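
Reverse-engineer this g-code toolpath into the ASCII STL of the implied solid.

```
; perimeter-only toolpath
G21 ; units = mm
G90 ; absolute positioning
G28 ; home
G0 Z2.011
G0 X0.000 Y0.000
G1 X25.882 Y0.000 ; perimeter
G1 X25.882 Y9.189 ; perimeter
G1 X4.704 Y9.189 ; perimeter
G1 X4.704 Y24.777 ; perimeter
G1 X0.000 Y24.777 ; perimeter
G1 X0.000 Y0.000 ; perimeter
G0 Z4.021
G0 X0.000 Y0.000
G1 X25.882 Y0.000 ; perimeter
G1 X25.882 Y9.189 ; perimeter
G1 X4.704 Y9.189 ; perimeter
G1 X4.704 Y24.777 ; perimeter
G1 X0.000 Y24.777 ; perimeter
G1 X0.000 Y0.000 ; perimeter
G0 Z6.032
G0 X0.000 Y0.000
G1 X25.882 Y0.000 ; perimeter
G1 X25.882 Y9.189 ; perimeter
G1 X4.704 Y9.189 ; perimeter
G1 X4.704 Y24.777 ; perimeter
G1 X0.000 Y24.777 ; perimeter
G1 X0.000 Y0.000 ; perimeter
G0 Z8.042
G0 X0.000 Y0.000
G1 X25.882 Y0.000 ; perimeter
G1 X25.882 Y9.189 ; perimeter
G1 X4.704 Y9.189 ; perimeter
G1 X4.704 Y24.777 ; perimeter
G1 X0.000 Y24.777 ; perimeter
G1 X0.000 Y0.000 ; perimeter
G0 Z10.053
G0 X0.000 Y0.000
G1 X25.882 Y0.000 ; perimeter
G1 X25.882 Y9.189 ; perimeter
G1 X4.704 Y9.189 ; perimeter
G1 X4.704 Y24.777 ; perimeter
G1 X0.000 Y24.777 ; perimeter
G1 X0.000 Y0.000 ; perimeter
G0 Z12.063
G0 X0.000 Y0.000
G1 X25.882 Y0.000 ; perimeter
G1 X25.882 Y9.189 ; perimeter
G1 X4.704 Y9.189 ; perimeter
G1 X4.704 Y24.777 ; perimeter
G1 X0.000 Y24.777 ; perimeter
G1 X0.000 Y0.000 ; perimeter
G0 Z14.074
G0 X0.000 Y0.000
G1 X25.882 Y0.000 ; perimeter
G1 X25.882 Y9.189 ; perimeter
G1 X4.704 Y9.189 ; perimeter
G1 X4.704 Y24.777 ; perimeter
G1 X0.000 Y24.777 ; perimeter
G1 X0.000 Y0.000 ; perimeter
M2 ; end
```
solid part
  facet normal 0.0000 0.0000 -1.0000
    outer loop
      vertex 25.882 9.189 0.000
      vertex 25.882 0.000 0.000
      vertex 0.000 0.000 0.000
    endloop
  endfacet
  facet normal 0.0000 0.0000 -1.0000
    outer loop
      vertex 4.704 9.189 0.000
      vertex 25.882 9.189 0.000
      vertex 0.000 0.000 0.000
    endloop
  endfacet
  facet normal 0.0000 0.0000 -1.0000
    outer loop
      vertex 4.704 24.777 0.000
      vertex 4.704 9.189 0.000
      vertex 0.000 0.000 0.000
    endloop
  endfacet
  facet normal 0.0000 0.0000 -1.0000
    outer loop
      vertex 0.000 24.777 0.000
      vertex 4.704 24.777 0.000
      vertex 0.000 0.000 0.000
    endloop
  endfacet
  facet normal 0.0000 0.0000 1.0000
    outer loop
      vertex 0.000 0.000 14.074
      vertex 25.882 0.000 14.074
      vertex 25.882 9.189 14.074
    endloop
  endfacet
  facet normal 0.0000 0.0000 1.0000
    outer loop
      vertex 0.000 0.000 14.074
      vertex 25.882 9.189 14.074
      vertex 4.704 9.189 14.074
    endloop
  endfacet
  facet normal 0.0000 0.0000 1.0000
    outer loop
      vertex 0.000 0.000 14.074
      vertex 4.704 9.189 14.074
      vertex 4.704 24.777 14.074
    endloop
  endfacet
  facet normal 0.0000 0.0000 1.0000
    outer loop
      vertex 0.000 0.000 14.074
      vertex 4.704 24.777 14.074
      vertex 0.000 24.777 14.074
    endloop
  endfacet
  facet normal 0.0000 -1.0000 0.0000
    outer loop
      vertex 0.000 0.000 0.000
      vertex 25.882 0.000 0.000
      vertex 25.882 0.000 14.074
    endloop
  endfacet
  facet normal 0.0000 -1.0000 0.0000
    outer loop
      vertex 0.000 0.000 0.000
      vertex 25.882 0.000 14.074
      vertex 0.000 0.000 14.074
    endloop
  endfacet
  facet normal 1.0000 0.0000 0.0000
    outer loop
      vertex 25.882 0.000 0.000
      vertex 25.882 9.189 0.000
      vertex 25.882 9.189 14.074
    endloop
  endfacet
  facet normal 1.0000 0.0000 0.0000
    outer loop
      vertex 25.882 0.000 0.000
      vertex 25.882 9.189 14.074
      vertex 25.882 0.000 14.074
    endloop
  endfacet
  facet normal 0.0000 1.0000 0.0000
    outer loop
      vertex 25.882 9.189 0.000
      vertex 4.704 9.189 0.000
      vertex 4.704 9.189 14.074
    endloop
  endfacet
  facet normal 0.0000 1.0000 0.0000
    outer loop
      vertex 25.882 9.189 0.000
      vertex 4.704 9.189 14.074
      vertex 25.882 9.189 14.074
    endloop
  endfacet
  facet normal 1.0000 0.0000 0.0000
    outer loop
      vertex 4.704 9.189 0.000
      vertex 4.704 24.777 0.000
      vertex 4.704 24.777 14.074
    endloop
  endfacet
  facet normal 1.0000 0.0000 0.0000
    outer loop
      vertex 4.704 9.189 0.000
      vertex 4.704 24.777 14.074
      vertex 4.704 9.189 14.074
    endloop
  endfacet
  facet normal 0.0000 1.0000 0.0000
    outer loop
      vertex 4.704 24.777 0.000
      vertex 0.000 24.777 0.000
      vertex 0.000 24.777 14.074
    endloop
  endfacet
  facet normal 0.0000 1.0000 0.0000
    outer loop
      vertex 4.704 24.777 0.000
      vertex 0.000 24.777 14.074
      vertex 4.704 24.777 14.074
    endloop
  endfacet
  facet normal -1.0000 0.0000 0.0000
    outer loop
      vertex 0.000 24.777 0.000
      vertex 0.000 0.000 0.000
      vertex 0.000 0.000 14.074
    endloop
  endfacet
  facet normal -1.0000 0.0000 0.0000
    outer loop
      vertex 0.000 24.777 0.000
      vertex 0.000 0.000 14.074
      vertex 0.000 24.777 14.074
    endloop
  endfacet
endsolid part

The G0 Z moves step by Δz≈2.011 mm. Every layer's G1 loop is the same polygon, so the solid is a straight extrusion of it from z=0 to z≈14.1. Closing with flat bottom and top caps and triangulating gives 20 facets — an L-shaped prism: outer 25.9 × 24.8 mm, arm thicknesses ≈ 9.19 mm (horizontal) and 4.7 mm (vertical), extruded 14.1 mm in z.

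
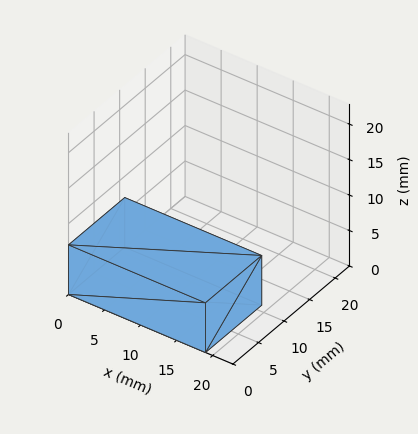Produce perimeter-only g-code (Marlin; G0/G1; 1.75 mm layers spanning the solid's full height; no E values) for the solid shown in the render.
Reading the render: the shape is a rectangular box, roughly 19 × 11 mm footprint and 7 mm tall (dimensions read to the nearest mm from the axis ticks). For the g-code, the solid's height is divided into equal slices at the stated Δz and each level perimeter traced with G1 moves after a G0 lift.

; perimeter-only toolpath
G21 ; units = mm
G90 ; absolute positioning
G28 ; home
; layer 1
G0 Z1.75
G0 X0.00 Y0.00
G1 X19.00 Y0.00
G1 X19.00 Y11.00
G1 X0.00 Y11.00
G1 X0.00 Y0.00
; layer 2
G0 Z3.50
G0 X0.00 Y0.00
G1 X19.00 Y0.00
G1 X19.00 Y11.00
G1 X0.00 Y11.00
G1 X0.00 Y0.00
; layer 3
G0 Z5.25
G0 X0.00 Y0.00
G1 X19.00 Y0.00
G1 X19.00 Y11.00
G1 X0.00 Y11.00
G1 X0.00 Y0.00
; layer 4
G0 Z7.00
G0 X0.00 Y0.00
G1 X19.00 Y0.00
G1 X19.00 Y11.00
G1 X0.00 Y11.00
G1 X0.00 Y0.00
M2 ; end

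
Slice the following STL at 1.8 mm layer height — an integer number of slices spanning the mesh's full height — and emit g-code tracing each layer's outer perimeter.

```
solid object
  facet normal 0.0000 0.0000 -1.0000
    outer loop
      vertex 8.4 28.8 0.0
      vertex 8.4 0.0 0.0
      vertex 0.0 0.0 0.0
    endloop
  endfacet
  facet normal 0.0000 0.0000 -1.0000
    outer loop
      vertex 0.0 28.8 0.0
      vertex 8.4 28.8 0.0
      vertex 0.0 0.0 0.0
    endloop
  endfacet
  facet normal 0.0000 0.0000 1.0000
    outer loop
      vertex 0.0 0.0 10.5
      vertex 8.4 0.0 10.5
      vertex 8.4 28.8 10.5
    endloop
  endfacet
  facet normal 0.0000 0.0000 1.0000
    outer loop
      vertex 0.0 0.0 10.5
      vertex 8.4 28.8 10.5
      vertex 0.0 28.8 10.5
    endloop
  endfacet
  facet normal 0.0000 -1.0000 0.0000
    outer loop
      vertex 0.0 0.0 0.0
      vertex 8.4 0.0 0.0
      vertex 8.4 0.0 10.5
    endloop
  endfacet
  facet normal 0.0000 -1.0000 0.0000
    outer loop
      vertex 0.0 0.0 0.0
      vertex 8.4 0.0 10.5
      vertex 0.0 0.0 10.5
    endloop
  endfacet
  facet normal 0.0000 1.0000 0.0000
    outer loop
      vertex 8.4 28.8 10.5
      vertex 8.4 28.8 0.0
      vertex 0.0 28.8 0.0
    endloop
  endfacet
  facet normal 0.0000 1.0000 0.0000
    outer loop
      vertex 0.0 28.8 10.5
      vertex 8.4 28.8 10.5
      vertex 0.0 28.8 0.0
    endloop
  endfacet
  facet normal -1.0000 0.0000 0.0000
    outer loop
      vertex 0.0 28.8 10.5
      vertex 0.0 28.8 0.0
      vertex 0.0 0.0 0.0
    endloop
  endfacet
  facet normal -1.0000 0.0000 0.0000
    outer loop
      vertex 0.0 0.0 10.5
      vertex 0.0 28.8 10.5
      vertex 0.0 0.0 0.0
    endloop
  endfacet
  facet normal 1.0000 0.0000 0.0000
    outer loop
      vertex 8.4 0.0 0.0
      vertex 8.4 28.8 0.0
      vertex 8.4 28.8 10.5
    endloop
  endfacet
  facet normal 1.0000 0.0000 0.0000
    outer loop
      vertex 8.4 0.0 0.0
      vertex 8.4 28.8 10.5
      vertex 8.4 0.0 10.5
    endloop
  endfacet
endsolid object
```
; perimeter-only toolpath
G21 ; units = mm
G90 ; absolute positioning
G28 ; home
; layer 1
G0 Z1.8
G0 X0.0 Y0.0
G1 X8.4 Y0.0
G1 X8.4 Y28.8
G1 X0.0 Y28.8
G1 X0.0 Y0.0
; layer 2
G0 Z3.5
G0 X0.0 Y0.0
G1 X8.4 Y0.0
G1 X8.4 Y28.8
G1 X0.0 Y28.8
G1 X0.0 Y0.0
; layer 3
G0 Z5.2
G0 X0.0 Y0.0
G1 X8.4 Y0.0
G1 X8.4 Y28.8
G1 X0.0 Y28.8
G1 X0.0 Y0.0
; layer 4
G0 Z7.0
G0 X0.0 Y0.0
G1 X8.4 Y0.0
G1 X8.4 Y28.8
G1 X0.0 Y28.8
G1 X0.0 Y0.0
; layer 5
G0 Z8.8
G0 X0.0 Y0.0
G1 X8.4 Y0.0
G1 X8.4 Y28.8
G1 X0.0 Y28.8
G1 X0.0 Y0.0
; layer 6
G0 Z10.5
G0 X0.0 Y0.0
G1 X8.4 Y0.0
G1 X8.4 Y28.8
G1 X0.0 Y28.8
G1 X0.0 Y0.0
M2 ; end

The solid is a rectangular box, roughly 8.4 × 28.8 mm footprint and 10.5 mm tall. Slicing at Δz = 1.8 mm — 6 equal slices spanning the solid's height, so layer i sits at z = i·h/6 — gives 6 non-empty perimeters. Each is a 4-segment closed polygon; G0 lifts to the layer z and rapids to the start vertex, then G1 traces the edges.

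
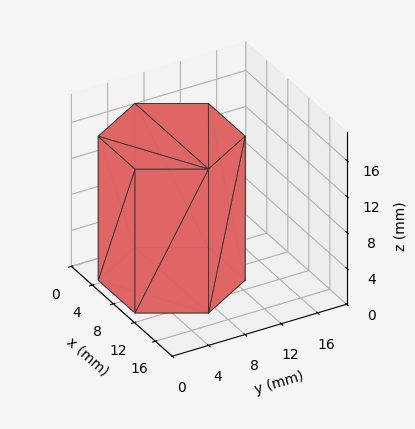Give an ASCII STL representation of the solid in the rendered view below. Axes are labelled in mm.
Reading the render: the shape is a regular 6-sided prism (a cylinder approximated with 6 flat sides), circumscribed radius ≈ 7 mm, height ≈ 16 mm (dimensions read to the nearest mm from the axis ticks). For the STL, each face is triangulated and given an outward normal.

solid part
  facet normal 0.0000 0.0000 -1.0000
    outer loop
      vertex 3.500 13.062 0.000
      vertex 10.500 13.062 0.000
      vertex 14.000 7.000 0.000
    endloop
  endfacet
  facet normal 0.0000 0.0000 -1.0000
    outer loop
      vertex 0.000 7.000 0.000
      vertex 3.500 13.062 0.000
      vertex 14.000 7.000 0.000
    endloop
  endfacet
  facet normal 0.0000 0.0000 -1.0000
    outer loop
      vertex 3.500 0.938 0.000
      vertex 0.000 7.000 0.000
      vertex 14.000 7.000 0.000
    endloop
  endfacet
  facet normal 0.0000 0.0000 -1.0000
    outer loop
      vertex 10.500 0.938 0.000
      vertex 3.500 0.938 0.000
      vertex 14.000 7.000 0.000
    endloop
  endfacet
  facet normal 0.0000 0.0000 1.0000
    outer loop
      vertex 14.000 7.000 16.000
      vertex 10.500 13.062 16.000
      vertex 3.500 13.062 16.000
    endloop
  endfacet
  facet normal 0.0000 0.0000 1.0000
    outer loop
      vertex 14.000 7.000 16.000
      vertex 3.500 13.062 16.000
      vertex 0.000 7.000 16.000
    endloop
  endfacet
  facet normal 0.0000 0.0000 1.0000
    outer loop
      vertex 14.000 7.000 16.000
      vertex 0.000 7.000 16.000
      vertex 3.500 0.938 16.000
    endloop
  endfacet
  facet normal 0.0000 0.0000 1.0000
    outer loop
      vertex 14.000 7.000 16.000
      vertex 3.500 0.938 16.000
      vertex 10.500 0.938 16.000
    endloop
  endfacet
  facet normal 0.8660 0.5000 0.0000
    outer loop
      vertex 14.000 7.000 0.000
      vertex 10.500 13.062 0.000
      vertex 10.500 13.062 16.000
    endloop
  endfacet
  facet normal 0.8660 0.5000 0.0000
    outer loop
      vertex 14.000 7.000 0.000
      vertex 10.500 13.062 16.000
      vertex 14.000 7.000 16.000
    endloop
  endfacet
  facet normal 0.0000 1.0000 0.0000
    outer loop
      vertex 10.500 13.062 0.000
      vertex 3.500 13.062 0.000
      vertex 3.500 13.062 16.000
    endloop
  endfacet
  facet normal 0.0000 1.0000 0.0000
    outer loop
      vertex 10.500 13.062 0.000
      vertex 3.500 13.062 16.000
      vertex 10.500 13.062 16.000
    endloop
  endfacet
  facet normal -0.8660 0.5000 0.0000
    outer loop
      vertex 3.500 13.062 0.000
      vertex 0.000 7.000 0.000
      vertex 0.000 7.000 16.000
    endloop
  endfacet
  facet normal -0.8660 0.5000 0.0000
    outer loop
      vertex 3.500 13.062 0.000
      vertex 0.000 7.000 16.000
      vertex 3.500 13.062 16.000
    endloop
  endfacet
  facet normal -0.8660 -0.5000 0.0000
    outer loop
      vertex 0.000 7.000 0.000
      vertex 3.500 0.938 0.000
      vertex 3.500 0.938 16.000
    endloop
  endfacet
  facet normal -0.8660 -0.5000 0.0000
    outer loop
      vertex 0.000 7.000 0.000
      vertex 3.500 0.938 16.000
      vertex 0.000 7.000 16.000
    endloop
  endfacet
  facet normal 0.0000 -1.0000 0.0000
    outer loop
      vertex 3.500 0.938 0.000
      vertex 10.500 0.938 0.000
      vertex 10.500 0.938 16.000
    endloop
  endfacet
  facet normal 0.0000 -1.0000 0.0000
    outer loop
      vertex 3.500 0.938 0.000
      vertex 10.500 0.938 16.000
      vertex 3.500 0.938 16.000
    endloop
  endfacet
  facet normal 0.8660 -0.5000 0.0000
    outer loop
      vertex 10.500 0.938 0.000
      vertex 14.000 7.000 0.000
      vertex 14.000 7.000 16.000
    endloop
  endfacet
  facet normal 0.8660 -0.5000 0.0000
    outer loop
      vertex 10.500 0.938 0.000
      vertex 14.000 7.000 16.000
      vertex 10.500 0.938 16.000
    endloop
  endfacet
endsolid part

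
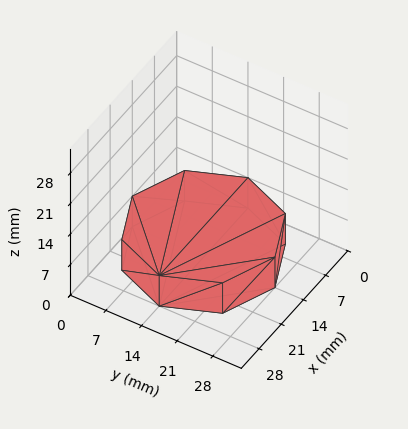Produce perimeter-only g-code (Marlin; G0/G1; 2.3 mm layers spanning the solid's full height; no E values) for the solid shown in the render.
Reading the render: the shape is a regular 8-sided prism (a cylinder approximated with 8 flat sides), circumscribed radius ≈ 14 mm, height ≈ 7 mm (dimensions read to the nearest mm from the axis ticks). For the g-code, the solid's height is divided into equal slices at the stated Δz and each level perimeter traced with G1 moves after a G0 lift.

; perimeter-only toolpath
G21 ; units = mm
G90 ; absolute positioning
G28 ; home
; layer 1
G0 Z2.3
G0 X28.0 Y14.0
G1 X23.9 Y23.9
G1 X14.0 Y28.0
G1 X4.1 Y23.9
G1 X0.0 Y14.0
G1 X4.1 Y4.1
G1 X14.0 Y0.0
G1 X23.9 Y4.1
G1 X28.0 Y14.0
; layer 2
G0 Z4.7
G0 X28.0 Y14.0
G1 X23.9 Y23.9
G1 X14.0 Y28.0
G1 X4.1 Y23.9
G1 X0.0 Y14.0
G1 X4.1 Y4.1
G1 X14.0 Y0.0
G1 X23.9 Y4.1
G1 X28.0 Y14.0
; layer 3
G0 Z7.0
G0 X28.0 Y14.0
G1 X23.9 Y23.9
G1 X14.0 Y28.0
G1 X4.1 Y23.9
G1 X0.0 Y14.0
G1 X4.1 Y4.1
G1 X14.0 Y0.0
G1 X23.9 Y4.1
G1 X28.0 Y14.0
M2 ; end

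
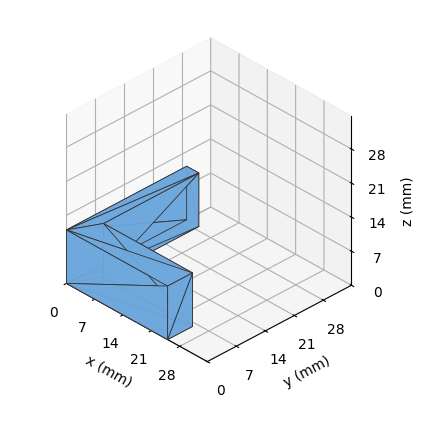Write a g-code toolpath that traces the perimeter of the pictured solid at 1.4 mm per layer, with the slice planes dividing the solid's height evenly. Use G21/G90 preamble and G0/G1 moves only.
Reading the render: the shape is an L-shaped prism: outer 25 × 29 mm, arm thicknesses ≈ 6 mm (horizontal) and 3 mm (vertical), extruded 11 mm in z (dimensions read to the nearest mm from the axis ticks). For the g-code, the solid's height is divided into equal slices at the stated Δz and each level perimeter traced with G1 moves after a G0 lift.

; perimeter-only toolpath
G21 ; units = mm
G90 ; absolute positioning
G28 ; home
; layer 1
G0 Z1.4
G0 X0.0 Y0.0
G1 X25.0 Y0.0
G1 X25.0 Y6.0
G1 X3.0 Y6.0
G1 X3.0 Y29.0
G1 X0.0 Y29.0
G1 X0.0 Y0.0
; layer 2
G0 Z2.8
G0 X0.0 Y0.0
G1 X25.0 Y0.0
G1 X25.0 Y6.0
G1 X3.0 Y6.0
G1 X3.0 Y29.0
G1 X0.0 Y29.0
G1 X0.0 Y0.0
; layer 3
G0 Z4.1
G0 X0.0 Y0.0
G1 X25.0 Y0.0
G1 X25.0 Y6.0
G1 X3.0 Y6.0
G1 X3.0 Y29.0
G1 X0.0 Y29.0
G1 X0.0 Y0.0
; layer 4
G0 Z5.5
G0 X0.0 Y0.0
G1 X25.0 Y0.0
G1 X25.0 Y6.0
G1 X3.0 Y6.0
G1 X3.0 Y29.0
G1 X0.0 Y29.0
G1 X0.0 Y0.0
; layer 5
G0 Z6.9
G0 X0.0 Y0.0
G1 X25.0 Y0.0
G1 X25.0 Y6.0
G1 X3.0 Y6.0
G1 X3.0 Y29.0
G1 X0.0 Y29.0
G1 X0.0 Y0.0
; layer 6
G0 Z8.2
G0 X0.0 Y0.0
G1 X25.0 Y0.0
G1 X25.0 Y6.0
G1 X3.0 Y6.0
G1 X3.0 Y29.0
G1 X0.0 Y29.0
G1 X0.0 Y0.0
; layer 7
G0 Z9.6
G0 X0.0 Y0.0
G1 X25.0 Y0.0
G1 X25.0 Y6.0
G1 X3.0 Y6.0
G1 X3.0 Y29.0
G1 X0.0 Y29.0
G1 X0.0 Y0.0
; layer 8
G0 Z11.0
G0 X0.0 Y0.0
G1 X25.0 Y0.0
G1 X25.0 Y6.0
G1 X3.0 Y6.0
G1 X3.0 Y29.0
G1 X0.0 Y29.0
G1 X0.0 Y0.0
M2 ; end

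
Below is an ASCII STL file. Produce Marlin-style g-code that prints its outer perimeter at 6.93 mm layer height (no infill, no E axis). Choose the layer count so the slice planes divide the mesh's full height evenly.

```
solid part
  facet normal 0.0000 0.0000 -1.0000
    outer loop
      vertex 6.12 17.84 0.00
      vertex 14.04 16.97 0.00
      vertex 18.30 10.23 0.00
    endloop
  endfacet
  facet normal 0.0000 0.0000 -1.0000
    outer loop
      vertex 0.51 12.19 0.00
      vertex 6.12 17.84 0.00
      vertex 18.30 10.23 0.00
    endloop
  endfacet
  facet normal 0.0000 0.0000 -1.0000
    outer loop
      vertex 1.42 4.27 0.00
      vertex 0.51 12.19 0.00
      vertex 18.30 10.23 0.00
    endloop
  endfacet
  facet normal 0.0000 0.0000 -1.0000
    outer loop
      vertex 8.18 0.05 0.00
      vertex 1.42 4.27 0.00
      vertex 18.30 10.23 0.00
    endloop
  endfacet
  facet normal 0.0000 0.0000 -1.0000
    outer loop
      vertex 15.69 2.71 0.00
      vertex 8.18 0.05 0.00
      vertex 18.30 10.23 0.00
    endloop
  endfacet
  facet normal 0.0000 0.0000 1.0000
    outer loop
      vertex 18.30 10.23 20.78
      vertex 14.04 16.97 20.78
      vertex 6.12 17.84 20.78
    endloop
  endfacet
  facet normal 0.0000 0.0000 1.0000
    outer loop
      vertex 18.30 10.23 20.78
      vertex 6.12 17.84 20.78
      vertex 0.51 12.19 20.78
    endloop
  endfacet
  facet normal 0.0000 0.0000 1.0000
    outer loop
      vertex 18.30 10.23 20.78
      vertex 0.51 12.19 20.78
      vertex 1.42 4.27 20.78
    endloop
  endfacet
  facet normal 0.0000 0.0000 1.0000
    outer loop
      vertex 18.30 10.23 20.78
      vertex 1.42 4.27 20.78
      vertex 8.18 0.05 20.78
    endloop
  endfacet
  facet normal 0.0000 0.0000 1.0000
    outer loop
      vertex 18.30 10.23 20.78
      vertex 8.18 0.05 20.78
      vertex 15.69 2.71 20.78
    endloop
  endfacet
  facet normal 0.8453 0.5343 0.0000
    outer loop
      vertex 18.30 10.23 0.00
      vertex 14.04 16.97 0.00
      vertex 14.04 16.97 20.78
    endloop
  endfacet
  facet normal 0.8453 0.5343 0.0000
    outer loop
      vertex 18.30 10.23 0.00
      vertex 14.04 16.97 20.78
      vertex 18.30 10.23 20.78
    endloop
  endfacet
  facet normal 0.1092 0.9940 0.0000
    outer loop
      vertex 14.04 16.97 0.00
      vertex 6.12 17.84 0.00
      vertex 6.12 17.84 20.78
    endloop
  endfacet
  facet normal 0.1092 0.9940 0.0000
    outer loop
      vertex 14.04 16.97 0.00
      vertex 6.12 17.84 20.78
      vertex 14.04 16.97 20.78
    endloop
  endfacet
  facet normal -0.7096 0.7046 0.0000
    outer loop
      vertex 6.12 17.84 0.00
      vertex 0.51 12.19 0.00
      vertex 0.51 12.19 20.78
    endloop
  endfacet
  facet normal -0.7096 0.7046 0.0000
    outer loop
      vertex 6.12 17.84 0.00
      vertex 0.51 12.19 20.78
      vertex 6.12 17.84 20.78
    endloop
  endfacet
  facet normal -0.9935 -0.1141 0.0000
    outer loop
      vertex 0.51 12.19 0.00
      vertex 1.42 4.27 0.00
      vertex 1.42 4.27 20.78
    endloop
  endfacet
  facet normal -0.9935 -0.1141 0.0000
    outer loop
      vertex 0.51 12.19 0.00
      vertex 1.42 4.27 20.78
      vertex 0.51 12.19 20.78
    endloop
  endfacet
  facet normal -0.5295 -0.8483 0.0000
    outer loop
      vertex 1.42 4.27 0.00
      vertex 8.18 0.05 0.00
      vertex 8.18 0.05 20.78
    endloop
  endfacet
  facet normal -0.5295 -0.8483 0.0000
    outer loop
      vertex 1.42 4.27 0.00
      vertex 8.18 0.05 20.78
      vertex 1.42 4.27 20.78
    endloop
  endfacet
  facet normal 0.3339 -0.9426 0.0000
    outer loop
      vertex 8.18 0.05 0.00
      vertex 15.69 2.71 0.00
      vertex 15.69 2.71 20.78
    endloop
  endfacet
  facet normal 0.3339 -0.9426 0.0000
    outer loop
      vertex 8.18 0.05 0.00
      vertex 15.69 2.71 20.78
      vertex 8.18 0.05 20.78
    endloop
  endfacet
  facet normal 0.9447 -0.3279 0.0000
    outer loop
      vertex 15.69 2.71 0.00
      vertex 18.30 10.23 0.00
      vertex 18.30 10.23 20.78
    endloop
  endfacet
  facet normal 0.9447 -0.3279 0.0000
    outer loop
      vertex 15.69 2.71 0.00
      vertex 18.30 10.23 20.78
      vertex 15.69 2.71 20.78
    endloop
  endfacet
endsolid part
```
; perimeter-only toolpath
G21 ; units = mm
G90 ; absolute positioning
G28 ; home
; layer 1
G0 Z6.93
G0 X18.30 Y10.23
G1 X14.04 Y16.97
G1 X6.12 Y17.84
G1 X0.51 Y12.19
G1 X1.42 Y4.27
G1 X8.18 Y0.05
G1 X15.69 Y2.71
G1 X18.30 Y10.23
; layer 2
G0 Z13.85
G0 X18.30 Y10.23
G1 X14.04 Y16.97
G1 X6.12 Y17.84
G1 X0.51 Y12.19
G1 X1.42 Y4.27
G1 X8.18 Y0.05
G1 X15.69 Y2.71
G1 X18.30 Y10.23
; layer 3
G0 Z20.78
G0 X18.30 Y10.23
G1 X14.04 Y16.97
G1 X6.12 Y17.84
G1 X0.51 Y12.19
G1 X1.42 Y4.27
G1 X8.18 Y0.05
G1 X15.69 Y2.71
G1 X18.30 Y10.23
M2 ; end

The solid is a regular 7-sided prism (a cylinder approximated with 7 flat sides), circumscribed radius ≈ 9.18 mm, height ≈ 20.8 mm. Slicing at Δz = 6.93 mm — 3 equal slices spanning the solid's height, so layer i sits at z = i·h/3 — gives 3 non-empty perimeters. Each is a 7-segment closed polygon; G0 lifts to the layer z and rapids to the start vertex, then G1 traces the edges.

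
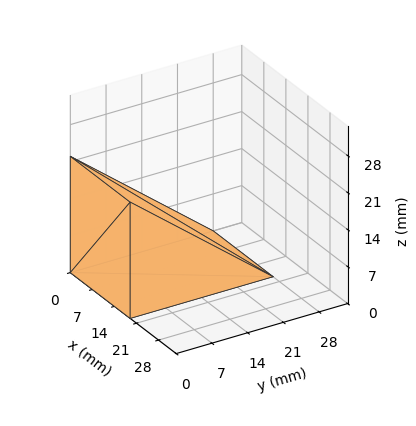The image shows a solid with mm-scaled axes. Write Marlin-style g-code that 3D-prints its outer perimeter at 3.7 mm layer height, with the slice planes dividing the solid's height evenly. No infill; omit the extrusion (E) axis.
Reading the render: the shape is a wedge (ramp): 19 × 28 mm base, rising to 22 mm along the y=0 edge and sloping linearly to z=0 at y=28 (dimensions read to the nearest mm from the axis ticks). For the g-code, the solid's height is divided into equal slices at the stated Δz and each level perimeter traced with G1 moves after a G0 lift.

; perimeter-only toolpath
G21 ; units = mm
G90 ; absolute positioning
G28 ; home
; layer 1
G0 Z3.7
G0 X0.0 Y0.0
G1 X19.0 Y0.0
G1 X19.0 Y23.3
G1 X0.0 Y23.3
G1 X0.0 Y0.0
; layer 2
G0 Z7.3
G0 X0.0 Y0.0
G1 X19.0 Y0.0
G1 X19.0 Y18.7
G1 X0.0 Y18.7
G1 X0.0 Y0.0
; layer 3
G0 Z11.0
G0 X0.0 Y0.0
G1 X19.0 Y0.0
G1 X19.0 Y14.0
G1 X0.0 Y14.0
G1 X0.0 Y0.0
; layer 4
G0 Z14.7
G0 X0.0 Y0.0
G1 X19.0 Y0.0
G1 X19.0 Y9.3
G1 X0.0 Y9.3
G1 X0.0 Y0.0
; layer 5
G0 Z18.3
G0 X0.0 Y0.0
G1 X19.0 Y0.0
G1 X19.0 Y4.7
G1 X0.0 Y4.7
G1 X0.0 Y0.0
M2 ; end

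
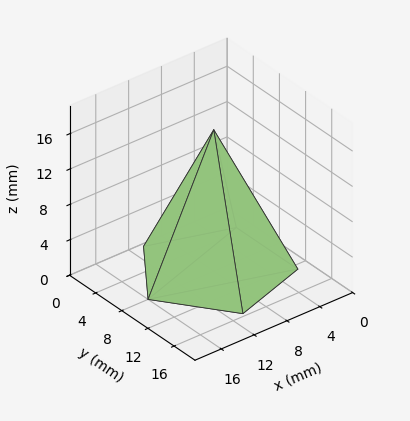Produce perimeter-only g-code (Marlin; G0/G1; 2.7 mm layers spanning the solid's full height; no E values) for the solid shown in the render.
Reading the render: the shape is a regular 5-sided pyramid, base circumscribed radius ≈ 8 mm, apex at z ≈ 16 mm (dimensions read to the nearest mm from the axis ticks). For the g-code, the solid's height is divided into equal slices at the stated Δz and each level perimeter traced with G1 moves after a G0 lift.

; perimeter-only toolpath
G21 ; units = mm
G90 ; absolute positioning
G28 ; home
; layer 1
G0 Z2.7
G0 X14.7 Y8.0
G1 X10.1 Y14.3
G1 X2.6 Y11.9
G1 X2.6 Y4.1
G1 X10.1 Y1.7
G1 X14.7 Y8.0
; layer 2
G0 Z5.3
G0 X13.3 Y8.0
G1 X9.7 Y13.1
G1 X3.7 Y11.1
G1 X3.7 Y4.9
G1 X9.7 Y2.9
G1 X13.3 Y8.0
; layer 3
G0 Z8.0
G0 X12.0 Y8.0
G1 X9.2 Y11.8
G1 X4.8 Y10.3
G1 X4.8 Y5.7
G1 X9.2 Y4.2
G1 X12.0 Y8.0
; layer 4
G0 Z10.7
G0 X10.7 Y8.0
G1 X8.8 Y10.5
G1 X5.8 Y9.6
G1 X5.8 Y6.4
G1 X8.8 Y5.5
G1 X10.7 Y8.0
; layer 5
G0 Z13.3
G0 X9.3 Y8.0
G1 X8.4 Y9.3
G1 X6.9 Y8.8
G1 X6.9 Y7.2
G1 X8.4 Y6.7
G1 X9.3 Y8.0
M2 ; end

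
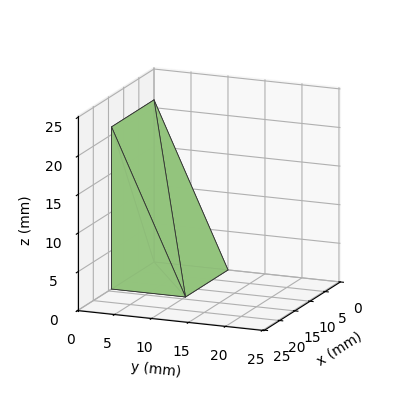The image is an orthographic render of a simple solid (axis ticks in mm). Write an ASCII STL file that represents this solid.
Reading the render: the shape is a wedge (ramp): 14 × 10 mm base, rising to 21 mm along the y=0 edge and sloping linearly to z=0 at y=10 (dimensions read to the nearest mm from the axis ticks). For the STL, each face is triangulated and given an outward normal.

solid part
  facet normal 0.0000 0.0000 -1.0000
    outer loop
      vertex 14.000 10.000 0.000
      vertex 14.000 0.000 0.000
      vertex 0.000 0.000 0.000
    endloop
  endfacet
  facet normal 0.0000 0.0000 -1.0000
    outer loop
      vertex 0.000 10.000 0.000
      vertex 14.000 10.000 0.000
      vertex 0.000 0.000 0.000
    endloop
  endfacet
  facet normal 0.0000 -1.0000 0.0000
    outer loop
      vertex 0.000 0.000 0.000
      vertex 14.000 0.000 0.000
      vertex 14.000 0.000 21.000
    endloop
  endfacet
  facet normal 0.0000 -1.0000 0.0000
    outer loop
      vertex 0.000 0.000 0.000
      vertex 14.000 0.000 21.000
      vertex 0.000 0.000 21.000
    endloop
  endfacet
  facet normal 0.0000 0.9029 0.4299
    outer loop
      vertex 0.000 0.000 21.000
      vertex 14.000 0.000 21.000
      vertex 14.000 10.000 0.000
    endloop
  endfacet
  facet normal 0.0000 0.9029 0.4299
    outer loop
      vertex 0.000 0.000 21.000
      vertex 14.000 10.000 0.000
      vertex 0.000 10.000 0.000
    endloop
  endfacet
  facet normal -1.0000 0.0000 0.0000
    outer loop
      vertex 0.000 0.000 21.000
      vertex 0.000 10.000 0.000
      vertex 0.000 0.000 0.000
    endloop
  endfacet
  facet normal 1.0000 0.0000 0.0000
    outer loop
      vertex 14.000 0.000 0.000
      vertex 14.000 10.000 0.000
      vertex 14.000 0.000 21.000
    endloop
  endfacet
endsolid part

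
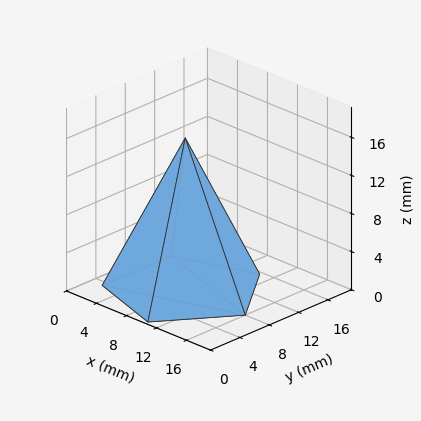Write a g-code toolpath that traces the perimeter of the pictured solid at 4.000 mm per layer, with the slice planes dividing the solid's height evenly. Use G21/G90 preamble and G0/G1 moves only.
Reading the render: the shape is a regular 5-sided pyramid, base circumscribed radius ≈ 8 mm, apex at z ≈ 16 mm (dimensions read to the nearest mm from the axis ticks). For the g-code, the solid's height is divided into equal slices at the stated Δz and each level perimeter traced with G1 moves after a G0 lift.

; perimeter-only toolpath
G21 ; units = mm
G90 ; absolute positioning
G28 ; home
; layer 1
G0 Z4.000
G0 X14.000 Y8.000
G1 X9.854 Y13.706
G1 X3.146 Y11.527
G1 X3.146 Y4.473
G1 X9.854 Y2.294
G1 X14.000 Y8.000
; layer 2
G0 Z8.000
G0 X12.000 Y8.000
G1 X9.236 Y11.804
G1 X4.764 Y10.351
G1 X4.764 Y5.649
G1 X9.236 Y4.196
G1 X12.000 Y8.000
; layer 3
G0 Z12.000
G0 X10.000 Y8.000
G1 X8.618 Y9.902
G1 X6.382 Y9.175
G1 X6.382 Y6.825
G1 X8.618 Y6.098
G1 X10.000 Y8.000
M2 ; end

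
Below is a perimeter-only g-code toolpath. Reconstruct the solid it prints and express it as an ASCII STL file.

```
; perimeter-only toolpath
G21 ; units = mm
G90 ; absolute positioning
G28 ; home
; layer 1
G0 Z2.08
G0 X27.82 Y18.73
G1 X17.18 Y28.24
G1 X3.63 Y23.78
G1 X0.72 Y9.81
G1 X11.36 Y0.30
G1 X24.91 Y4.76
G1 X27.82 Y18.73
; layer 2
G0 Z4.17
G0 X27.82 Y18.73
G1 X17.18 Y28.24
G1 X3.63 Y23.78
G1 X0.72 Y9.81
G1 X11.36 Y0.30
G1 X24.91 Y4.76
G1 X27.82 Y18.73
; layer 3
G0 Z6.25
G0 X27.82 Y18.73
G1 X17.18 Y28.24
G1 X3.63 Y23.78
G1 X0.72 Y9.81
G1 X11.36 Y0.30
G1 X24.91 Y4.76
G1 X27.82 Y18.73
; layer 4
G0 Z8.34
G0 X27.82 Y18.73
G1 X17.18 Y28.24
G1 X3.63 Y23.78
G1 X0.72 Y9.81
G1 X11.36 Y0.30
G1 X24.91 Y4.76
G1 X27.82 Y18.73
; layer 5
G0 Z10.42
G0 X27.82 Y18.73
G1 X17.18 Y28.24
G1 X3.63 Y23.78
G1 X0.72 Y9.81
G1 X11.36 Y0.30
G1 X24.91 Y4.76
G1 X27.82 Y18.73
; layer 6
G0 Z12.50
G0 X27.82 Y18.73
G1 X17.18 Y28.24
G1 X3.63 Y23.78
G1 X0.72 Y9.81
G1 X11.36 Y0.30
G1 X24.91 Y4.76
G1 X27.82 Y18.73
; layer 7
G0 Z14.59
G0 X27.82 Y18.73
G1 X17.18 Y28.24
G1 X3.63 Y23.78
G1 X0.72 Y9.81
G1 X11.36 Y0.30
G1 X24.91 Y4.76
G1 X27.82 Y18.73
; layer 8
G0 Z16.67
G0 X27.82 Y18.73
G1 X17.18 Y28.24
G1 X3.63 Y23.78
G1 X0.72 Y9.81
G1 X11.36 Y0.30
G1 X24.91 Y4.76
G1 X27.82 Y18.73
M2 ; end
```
solid part
  facet normal 0.0000 0.0000 -1.0000
    outer loop
      vertex 3.63 23.78 0.00
      vertex 17.18 28.24 0.00
      vertex 27.82 18.73 0.00
    endloop
  endfacet
  facet normal 0.0000 0.0000 -1.0000
    outer loop
      vertex 0.72 9.81 0.00
      vertex 3.63 23.78 0.00
      vertex 27.82 18.73 0.00
    endloop
  endfacet
  facet normal 0.0000 0.0000 -1.0000
    outer loop
      vertex 11.36 0.30 0.00
      vertex 0.72 9.81 0.00
      vertex 27.82 18.73 0.00
    endloop
  endfacet
  facet normal 0.0000 0.0000 -1.0000
    outer loop
      vertex 24.91 4.76 0.00
      vertex 11.36 0.30 0.00
      vertex 27.82 18.73 0.00
    endloop
  endfacet
  facet normal 0.0000 0.0000 1.0000
    outer loop
      vertex 27.82 18.73 16.67
      vertex 17.18 28.24 16.67
      vertex 3.63 23.78 16.67
    endloop
  endfacet
  facet normal 0.0000 0.0000 1.0000
    outer loop
      vertex 27.82 18.73 16.67
      vertex 3.63 23.78 16.67
      vertex 0.72 9.81 16.67
    endloop
  endfacet
  facet normal 0.0000 0.0000 1.0000
    outer loop
      vertex 27.82 18.73 16.67
      vertex 0.72 9.81 16.67
      vertex 11.36 0.30 16.67
    endloop
  endfacet
  facet normal 0.0000 0.0000 1.0000
    outer loop
      vertex 27.82 18.73 16.67
      vertex 11.36 0.30 16.67
      vertex 24.91 4.76 16.67
    endloop
  endfacet
  facet normal 0.6664 0.7456 0.0000
    outer loop
      vertex 27.82 18.73 0.00
      vertex 17.18 28.24 0.00
      vertex 17.18 28.24 16.67
    endloop
  endfacet
  facet normal 0.6664 0.7456 0.0000
    outer loop
      vertex 27.82 18.73 0.00
      vertex 17.18 28.24 16.67
      vertex 27.82 18.73 16.67
    endloop
  endfacet
  facet normal -0.3127 0.9499 0.0000
    outer loop
      vertex 17.18 28.24 0.00
      vertex 3.63 23.78 0.00
      vertex 3.63 23.78 16.67
    endloop
  endfacet
  facet normal -0.3127 0.9499 0.0000
    outer loop
      vertex 17.18 28.24 0.00
      vertex 3.63 23.78 16.67
      vertex 17.18 28.24 16.67
    endloop
  endfacet
  facet normal -0.9790 0.2039 0.0000
    outer loop
      vertex 3.63 23.78 0.00
      vertex 0.72 9.81 0.00
      vertex 0.72 9.81 16.67
    endloop
  endfacet
  facet normal -0.9790 0.2039 0.0000
    outer loop
      vertex 3.63 23.78 0.00
      vertex 0.72 9.81 16.67
      vertex 3.63 23.78 16.67
    endloop
  endfacet
  facet normal -0.6664 -0.7456 0.0000
    outer loop
      vertex 0.72 9.81 0.00
      vertex 11.36 0.30 0.00
      vertex 11.36 0.30 16.67
    endloop
  endfacet
  facet normal -0.6664 -0.7456 0.0000
    outer loop
      vertex 0.72 9.81 0.00
      vertex 11.36 0.30 16.67
      vertex 0.72 9.81 16.67
    endloop
  endfacet
  facet normal 0.3127 -0.9499 0.0000
    outer loop
      vertex 11.36 0.30 0.00
      vertex 24.91 4.76 0.00
      vertex 24.91 4.76 16.67
    endloop
  endfacet
  facet normal 0.3127 -0.9499 0.0000
    outer loop
      vertex 11.36 0.30 0.00
      vertex 24.91 4.76 16.67
      vertex 11.36 0.30 16.67
    endloop
  endfacet
  facet normal 0.9790 -0.2039 0.0000
    outer loop
      vertex 24.91 4.76 0.00
      vertex 27.82 18.73 0.00
      vertex 27.82 18.73 16.67
    endloop
  endfacet
  facet normal 0.9790 -0.2039 0.0000
    outer loop
      vertex 24.91 4.76 0.00
      vertex 27.82 18.73 16.67
      vertex 24.91 4.76 16.67
    endloop
  endfacet
endsolid part

The G0 Z moves step by Δz≈2.08 mm. Every layer's G1 loop is the same polygon, so the solid is a straight extrusion of it from z=0 to z≈16.7. Closing with flat bottom and top caps and triangulating gives 20 facets — a regular 6-sided prism (a cylinder approximated with 6 flat sides), circumscribed radius ≈ 14.3 mm, height ≈ 16.7 mm.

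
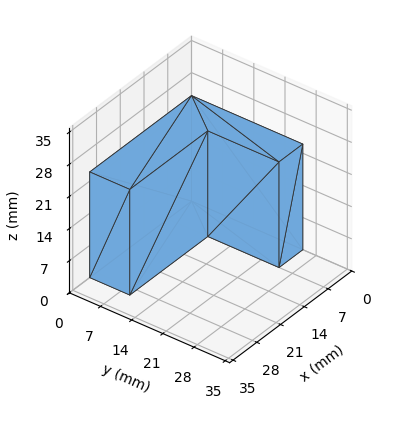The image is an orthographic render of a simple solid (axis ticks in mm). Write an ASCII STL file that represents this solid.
Reading the render: the shape is an L-shaped prism: outer 30 × 25 mm, arm thicknesses ≈ 9 mm (horizontal) and 7 mm (vertical), extruded 23 mm in z (dimensions read to the nearest mm from the axis ticks). For the STL, each face is triangulated and given an outward normal.

solid part
  facet normal 0.0000 0.0000 -1.0000
    outer loop
      vertex 30.0 9.0 0.0
      vertex 30.0 0.0 0.0
      vertex 0.0 0.0 0.0
    endloop
  endfacet
  facet normal 0.0000 0.0000 -1.0000
    outer loop
      vertex 7.0 9.0 0.0
      vertex 30.0 9.0 0.0
      vertex 0.0 0.0 0.0
    endloop
  endfacet
  facet normal 0.0000 0.0000 -1.0000
    outer loop
      vertex 7.0 25.0 0.0
      vertex 7.0 9.0 0.0
      vertex 0.0 0.0 0.0
    endloop
  endfacet
  facet normal 0.0000 0.0000 -1.0000
    outer loop
      vertex 0.0 25.0 0.0
      vertex 7.0 25.0 0.0
      vertex 0.0 0.0 0.0
    endloop
  endfacet
  facet normal 0.0000 0.0000 1.0000
    outer loop
      vertex 0.0 0.0 23.0
      vertex 30.0 0.0 23.0
      vertex 30.0 9.0 23.0
    endloop
  endfacet
  facet normal 0.0000 0.0000 1.0000
    outer loop
      vertex 0.0 0.0 23.0
      vertex 30.0 9.0 23.0
      vertex 7.0 9.0 23.0
    endloop
  endfacet
  facet normal 0.0000 0.0000 1.0000
    outer loop
      vertex 0.0 0.0 23.0
      vertex 7.0 9.0 23.0
      vertex 7.0 25.0 23.0
    endloop
  endfacet
  facet normal 0.0000 0.0000 1.0000
    outer loop
      vertex 0.0 0.0 23.0
      vertex 7.0 25.0 23.0
      vertex 0.0 25.0 23.0
    endloop
  endfacet
  facet normal 0.0000 -1.0000 0.0000
    outer loop
      vertex 0.0 0.0 0.0
      vertex 30.0 0.0 0.0
      vertex 30.0 0.0 23.0
    endloop
  endfacet
  facet normal 0.0000 -1.0000 0.0000
    outer loop
      vertex 0.0 0.0 0.0
      vertex 30.0 0.0 23.0
      vertex 0.0 0.0 23.0
    endloop
  endfacet
  facet normal 1.0000 0.0000 0.0000
    outer loop
      vertex 30.0 0.0 0.0
      vertex 30.0 9.0 0.0
      vertex 30.0 9.0 23.0
    endloop
  endfacet
  facet normal 1.0000 0.0000 0.0000
    outer loop
      vertex 30.0 0.0 0.0
      vertex 30.0 9.0 23.0
      vertex 30.0 0.0 23.0
    endloop
  endfacet
  facet normal 0.0000 1.0000 0.0000
    outer loop
      vertex 30.0 9.0 0.0
      vertex 7.0 9.0 0.0
      vertex 7.0 9.0 23.0
    endloop
  endfacet
  facet normal 0.0000 1.0000 0.0000
    outer loop
      vertex 30.0 9.0 0.0
      vertex 7.0 9.0 23.0
      vertex 30.0 9.0 23.0
    endloop
  endfacet
  facet normal 1.0000 0.0000 0.0000
    outer loop
      vertex 7.0 9.0 0.0
      vertex 7.0 25.0 0.0
      vertex 7.0 25.0 23.0
    endloop
  endfacet
  facet normal 1.0000 0.0000 0.0000
    outer loop
      vertex 7.0 9.0 0.0
      vertex 7.0 25.0 23.0
      vertex 7.0 9.0 23.0
    endloop
  endfacet
  facet normal 0.0000 1.0000 0.0000
    outer loop
      vertex 7.0 25.0 0.0
      vertex 0.0 25.0 0.0
      vertex 0.0 25.0 23.0
    endloop
  endfacet
  facet normal 0.0000 1.0000 0.0000
    outer loop
      vertex 7.0 25.0 0.0
      vertex 0.0 25.0 23.0
      vertex 7.0 25.0 23.0
    endloop
  endfacet
  facet normal -1.0000 0.0000 0.0000
    outer loop
      vertex 0.0 25.0 0.0
      vertex 0.0 0.0 0.0
      vertex 0.0 0.0 23.0
    endloop
  endfacet
  facet normal -1.0000 0.0000 0.0000
    outer loop
      vertex 0.0 25.0 0.0
      vertex 0.0 0.0 23.0
      vertex 0.0 25.0 23.0
    endloop
  endfacet
endsolid part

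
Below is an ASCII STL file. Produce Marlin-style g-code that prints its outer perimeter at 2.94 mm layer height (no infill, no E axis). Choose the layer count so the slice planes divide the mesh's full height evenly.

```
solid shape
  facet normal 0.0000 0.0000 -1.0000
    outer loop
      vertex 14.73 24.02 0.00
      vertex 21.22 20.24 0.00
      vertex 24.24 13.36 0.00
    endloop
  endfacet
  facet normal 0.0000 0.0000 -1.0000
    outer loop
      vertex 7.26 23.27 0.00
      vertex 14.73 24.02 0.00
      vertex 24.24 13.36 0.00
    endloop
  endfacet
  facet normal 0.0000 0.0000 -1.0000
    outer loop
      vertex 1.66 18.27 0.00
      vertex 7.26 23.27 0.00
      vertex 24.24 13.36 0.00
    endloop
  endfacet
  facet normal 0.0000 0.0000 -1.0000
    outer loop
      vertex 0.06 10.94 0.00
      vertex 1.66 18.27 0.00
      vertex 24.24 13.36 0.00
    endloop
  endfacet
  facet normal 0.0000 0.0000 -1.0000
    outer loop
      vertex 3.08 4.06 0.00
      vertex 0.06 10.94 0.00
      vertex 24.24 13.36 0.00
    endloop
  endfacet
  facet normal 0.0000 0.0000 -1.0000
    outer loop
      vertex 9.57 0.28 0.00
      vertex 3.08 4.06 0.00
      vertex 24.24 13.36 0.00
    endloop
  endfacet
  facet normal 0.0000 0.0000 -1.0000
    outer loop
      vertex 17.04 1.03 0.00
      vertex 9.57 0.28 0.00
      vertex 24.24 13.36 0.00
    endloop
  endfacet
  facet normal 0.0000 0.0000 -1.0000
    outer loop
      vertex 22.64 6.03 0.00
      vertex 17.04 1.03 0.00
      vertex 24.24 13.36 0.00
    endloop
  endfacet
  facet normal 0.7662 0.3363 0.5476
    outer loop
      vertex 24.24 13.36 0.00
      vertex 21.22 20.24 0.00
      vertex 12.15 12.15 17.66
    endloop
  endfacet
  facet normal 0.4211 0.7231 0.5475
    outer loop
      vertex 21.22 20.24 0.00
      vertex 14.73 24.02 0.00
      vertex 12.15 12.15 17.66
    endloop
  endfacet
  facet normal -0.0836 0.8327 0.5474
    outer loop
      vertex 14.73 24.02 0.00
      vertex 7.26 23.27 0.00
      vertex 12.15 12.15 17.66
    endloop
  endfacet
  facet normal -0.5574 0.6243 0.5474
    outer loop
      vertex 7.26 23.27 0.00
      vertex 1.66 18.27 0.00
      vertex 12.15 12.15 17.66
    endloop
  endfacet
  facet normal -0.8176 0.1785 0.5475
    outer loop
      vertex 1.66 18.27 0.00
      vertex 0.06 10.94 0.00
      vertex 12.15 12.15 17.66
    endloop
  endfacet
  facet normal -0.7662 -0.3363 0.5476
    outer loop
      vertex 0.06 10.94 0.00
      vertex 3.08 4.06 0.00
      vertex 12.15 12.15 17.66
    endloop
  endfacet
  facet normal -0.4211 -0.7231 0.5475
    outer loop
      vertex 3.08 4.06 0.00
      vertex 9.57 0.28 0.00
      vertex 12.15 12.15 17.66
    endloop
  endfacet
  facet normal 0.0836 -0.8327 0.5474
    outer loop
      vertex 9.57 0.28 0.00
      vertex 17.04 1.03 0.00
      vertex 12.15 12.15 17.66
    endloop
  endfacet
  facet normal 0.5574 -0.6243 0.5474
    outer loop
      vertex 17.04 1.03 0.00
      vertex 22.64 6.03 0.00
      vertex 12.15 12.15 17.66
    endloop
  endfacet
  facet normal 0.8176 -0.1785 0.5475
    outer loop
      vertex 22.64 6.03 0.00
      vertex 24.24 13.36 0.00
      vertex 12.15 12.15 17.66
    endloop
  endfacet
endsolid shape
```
; perimeter-only toolpath
G21 ; units = mm
G90 ; absolute positioning
G28 ; home
; layer 1
G0 Z2.94
G0 X22.22 Y13.16
G1 X19.71 Y18.89
G1 X14.30 Y22.04
G1 X8.07 Y21.42
G1 X3.41 Y17.25
G1 X2.07 Y11.14
G1 X4.59 Y5.41
G1 X10.00 Y2.26
G1 X16.22 Y2.88
G1 X20.89 Y7.05
G1 X22.22 Y13.16
; layer 2
G0 Z5.89
G0 X20.21 Y12.96
G1 X18.20 Y17.54
G1 X13.87 Y20.06
G1 X8.89 Y19.56
G1 X5.16 Y16.23
G1 X4.09 Y11.34
G1 X6.10 Y6.76
G1 X10.43 Y4.24
G1 X15.41 Y4.74
G1 X19.14 Y8.07
G1 X20.21 Y12.96
; layer 3
G0 Z8.83
G0 X18.20 Y12.75
G1 X16.68 Y16.20
G1 X13.44 Y18.09
G1 X9.71 Y17.71
G1 X6.91 Y15.21
G1 X6.11 Y11.54
G1 X7.62 Y8.11
G1 X10.86 Y6.21
G1 X14.59 Y6.59
G1 X17.39 Y9.09
G1 X18.20 Y12.75
; layer 4
G0 Z11.77
G0 X16.18 Y12.55
G1 X15.17 Y14.85
G1 X13.01 Y16.11
G1 X10.52 Y15.86
G1 X8.65 Y14.19
G1 X8.12 Y11.75
G1 X9.13 Y9.45
G1 X11.29 Y8.19
G1 X13.78 Y8.44
G1 X15.65 Y10.11
G1 X16.18 Y12.55
; layer 5
G0 Z14.72
G0 X14.16 Y12.35
G1 X13.66 Y13.50
G1 X12.58 Y14.13
G1 X11.33 Y14.00
G1 X10.40 Y13.17
G1 X10.13 Y11.95
G1 X10.64 Y10.80
G1 X11.72 Y10.17
G1 X12.96 Y10.30
G1 X13.90 Y11.13
G1 X14.16 Y12.35
M2 ; end

The solid is a regular 10-sided pyramid, base circumscribed radius ≈ 12.2 mm, apex at z ≈ 17.7 mm. Slicing at Δz = 2.94 mm — 6 equal slices spanning the solid's height, so layer i sits at z = i·h/6 — gives 5 non-empty perimeters. Each is a 10-segment closed polygon; G0 lifts to the layer z and rapids to the start vertex, then G1 traces the edges. The cross-section shrinks linearly with z (the slice at the apex is degenerate and omitted).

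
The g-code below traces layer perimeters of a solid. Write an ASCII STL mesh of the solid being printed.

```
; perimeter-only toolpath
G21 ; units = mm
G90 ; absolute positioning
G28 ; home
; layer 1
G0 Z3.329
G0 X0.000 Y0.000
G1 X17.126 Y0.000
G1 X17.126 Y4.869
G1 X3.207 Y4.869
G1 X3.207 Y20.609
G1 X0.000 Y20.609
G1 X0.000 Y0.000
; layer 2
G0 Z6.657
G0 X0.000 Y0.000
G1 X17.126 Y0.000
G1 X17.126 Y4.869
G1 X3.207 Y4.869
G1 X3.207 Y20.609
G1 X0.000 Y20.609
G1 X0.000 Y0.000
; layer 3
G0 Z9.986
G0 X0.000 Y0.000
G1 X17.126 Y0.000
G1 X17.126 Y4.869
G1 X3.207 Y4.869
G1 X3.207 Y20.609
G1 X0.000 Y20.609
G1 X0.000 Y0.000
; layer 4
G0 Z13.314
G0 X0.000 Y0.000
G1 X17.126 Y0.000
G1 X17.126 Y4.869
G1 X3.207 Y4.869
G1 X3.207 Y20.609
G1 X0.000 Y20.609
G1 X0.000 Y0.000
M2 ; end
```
solid part
  facet normal 0.0000 0.0000 -1.0000
    outer loop
      vertex 17.126 4.869 0.000
      vertex 17.126 0.000 0.000
      vertex 0.000 0.000 0.000
    endloop
  endfacet
  facet normal 0.0000 0.0000 -1.0000
    outer loop
      vertex 3.207 4.869 0.000
      vertex 17.126 4.869 0.000
      vertex 0.000 0.000 0.000
    endloop
  endfacet
  facet normal 0.0000 0.0000 -1.0000
    outer loop
      vertex 3.207 20.609 0.000
      vertex 3.207 4.869 0.000
      vertex 0.000 0.000 0.000
    endloop
  endfacet
  facet normal 0.0000 0.0000 -1.0000
    outer loop
      vertex 0.000 20.609 0.000
      vertex 3.207 20.609 0.000
      vertex 0.000 0.000 0.000
    endloop
  endfacet
  facet normal 0.0000 0.0000 1.0000
    outer loop
      vertex 0.000 0.000 13.314
      vertex 17.126 0.000 13.314
      vertex 17.126 4.869 13.314
    endloop
  endfacet
  facet normal 0.0000 0.0000 1.0000
    outer loop
      vertex 0.000 0.000 13.314
      vertex 17.126 4.869 13.314
      vertex 3.207 4.869 13.314
    endloop
  endfacet
  facet normal 0.0000 0.0000 1.0000
    outer loop
      vertex 0.000 0.000 13.314
      vertex 3.207 4.869 13.314
      vertex 3.207 20.609 13.314
    endloop
  endfacet
  facet normal 0.0000 0.0000 1.0000
    outer loop
      vertex 0.000 0.000 13.314
      vertex 3.207 20.609 13.314
      vertex 0.000 20.609 13.314
    endloop
  endfacet
  facet normal 0.0000 -1.0000 0.0000
    outer loop
      vertex 0.000 0.000 0.000
      vertex 17.126 0.000 0.000
      vertex 17.126 0.000 13.314
    endloop
  endfacet
  facet normal 0.0000 -1.0000 0.0000
    outer loop
      vertex 0.000 0.000 0.000
      vertex 17.126 0.000 13.314
      vertex 0.000 0.000 13.314
    endloop
  endfacet
  facet normal 1.0000 0.0000 0.0000
    outer loop
      vertex 17.126 0.000 0.000
      vertex 17.126 4.869 0.000
      vertex 17.126 4.869 13.314
    endloop
  endfacet
  facet normal 1.0000 0.0000 0.0000
    outer loop
      vertex 17.126 0.000 0.000
      vertex 17.126 4.869 13.314
      vertex 17.126 0.000 13.314
    endloop
  endfacet
  facet normal 0.0000 1.0000 0.0000
    outer loop
      vertex 17.126 4.869 0.000
      vertex 3.207 4.869 0.000
      vertex 3.207 4.869 13.314
    endloop
  endfacet
  facet normal 0.0000 1.0000 0.0000
    outer loop
      vertex 17.126 4.869 0.000
      vertex 3.207 4.869 13.314
      vertex 17.126 4.869 13.314
    endloop
  endfacet
  facet normal 1.0000 0.0000 0.0000
    outer loop
      vertex 3.207 4.869 0.000
      vertex 3.207 20.609 0.000
      vertex 3.207 20.609 13.314
    endloop
  endfacet
  facet normal 1.0000 0.0000 0.0000
    outer loop
      vertex 3.207 4.869 0.000
      vertex 3.207 20.609 13.314
      vertex 3.207 4.869 13.314
    endloop
  endfacet
  facet normal 0.0000 1.0000 0.0000
    outer loop
      vertex 3.207 20.609 0.000
      vertex 0.000 20.609 0.000
      vertex 0.000 20.609 13.314
    endloop
  endfacet
  facet normal 0.0000 1.0000 0.0000
    outer loop
      vertex 3.207 20.609 0.000
      vertex 0.000 20.609 13.314
      vertex 3.207 20.609 13.314
    endloop
  endfacet
  facet normal -1.0000 0.0000 0.0000
    outer loop
      vertex 0.000 20.609 0.000
      vertex 0.000 0.000 0.000
      vertex 0.000 0.000 13.314
    endloop
  endfacet
  facet normal -1.0000 0.0000 0.0000
    outer loop
      vertex 0.000 20.609 0.000
      vertex 0.000 0.000 13.314
      vertex 0.000 20.609 13.314
    endloop
  endfacet
endsolid part

The G0 Z moves step by Δz≈3.329 mm. Every layer's G1 loop is the same polygon, so the solid is a straight extrusion of it from z=0 to z≈13.3. Closing with flat bottom and top caps and triangulating gives 20 facets — an L-shaped prism: outer 17.1 × 20.6 mm, arm thicknesses ≈ 4.87 mm (horizontal) and 3.21 mm (vertical), extruded 13.3 mm in z.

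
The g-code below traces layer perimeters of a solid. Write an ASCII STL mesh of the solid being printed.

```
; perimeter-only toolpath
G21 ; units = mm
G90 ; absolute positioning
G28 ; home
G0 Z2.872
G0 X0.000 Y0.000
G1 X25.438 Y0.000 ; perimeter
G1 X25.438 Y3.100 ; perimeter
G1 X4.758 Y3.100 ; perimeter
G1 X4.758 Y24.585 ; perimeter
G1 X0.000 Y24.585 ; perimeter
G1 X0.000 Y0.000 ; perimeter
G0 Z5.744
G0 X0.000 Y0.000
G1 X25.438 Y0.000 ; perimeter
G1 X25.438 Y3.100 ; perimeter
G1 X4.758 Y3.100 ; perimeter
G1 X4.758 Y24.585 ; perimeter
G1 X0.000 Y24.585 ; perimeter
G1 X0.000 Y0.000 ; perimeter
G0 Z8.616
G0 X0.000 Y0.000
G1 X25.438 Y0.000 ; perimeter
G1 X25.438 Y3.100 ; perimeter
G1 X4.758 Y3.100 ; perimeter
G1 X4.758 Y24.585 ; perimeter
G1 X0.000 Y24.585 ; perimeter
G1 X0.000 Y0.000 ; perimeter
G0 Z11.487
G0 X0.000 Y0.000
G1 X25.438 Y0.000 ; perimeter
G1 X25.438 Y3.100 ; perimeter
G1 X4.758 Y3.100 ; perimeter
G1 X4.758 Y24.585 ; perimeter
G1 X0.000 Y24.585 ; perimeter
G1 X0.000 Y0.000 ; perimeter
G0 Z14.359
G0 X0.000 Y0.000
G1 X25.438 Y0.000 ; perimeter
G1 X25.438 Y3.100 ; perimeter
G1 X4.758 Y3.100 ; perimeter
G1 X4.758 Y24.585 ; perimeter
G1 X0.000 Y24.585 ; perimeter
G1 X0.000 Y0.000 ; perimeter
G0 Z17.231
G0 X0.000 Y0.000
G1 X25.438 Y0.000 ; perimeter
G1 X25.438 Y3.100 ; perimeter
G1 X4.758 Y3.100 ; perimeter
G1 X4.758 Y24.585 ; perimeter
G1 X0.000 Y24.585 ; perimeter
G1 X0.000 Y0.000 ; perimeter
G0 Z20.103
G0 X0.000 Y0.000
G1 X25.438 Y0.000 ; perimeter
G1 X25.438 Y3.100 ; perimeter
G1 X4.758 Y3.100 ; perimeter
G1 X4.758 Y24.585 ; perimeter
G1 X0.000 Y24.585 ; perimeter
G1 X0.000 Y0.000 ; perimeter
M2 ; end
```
solid part
  facet normal 0.0000 0.0000 -1.0000
    outer loop
      vertex 25.438 3.100 0.000
      vertex 25.438 0.000 0.000
      vertex 0.000 0.000 0.000
    endloop
  endfacet
  facet normal 0.0000 0.0000 -1.0000
    outer loop
      vertex 4.758 3.100 0.000
      vertex 25.438 3.100 0.000
      vertex 0.000 0.000 0.000
    endloop
  endfacet
  facet normal 0.0000 0.0000 -1.0000
    outer loop
      vertex 4.758 24.585 0.000
      vertex 4.758 3.100 0.000
      vertex 0.000 0.000 0.000
    endloop
  endfacet
  facet normal 0.0000 0.0000 -1.0000
    outer loop
      vertex 0.000 24.585 0.000
      vertex 4.758 24.585 0.000
      vertex 0.000 0.000 0.000
    endloop
  endfacet
  facet normal 0.0000 0.0000 1.0000
    outer loop
      vertex 0.000 0.000 20.103
      vertex 25.438 0.000 20.103
      vertex 25.438 3.100 20.103
    endloop
  endfacet
  facet normal 0.0000 0.0000 1.0000
    outer loop
      vertex 0.000 0.000 20.103
      vertex 25.438 3.100 20.103
      vertex 4.758 3.100 20.103
    endloop
  endfacet
  facet normal 0.0000 0.0000 1.0000
    outer loop
      vertex 0.000 0.000 20.103
      vertex 4.758 3.100 20.103
      vertex 4.758 24.585 20.103
    endloop
  endfacet
  facet normal 0.0000 0.0000 1.0000
    outer loop
      vertex 0.000 0.000 20.103
      vertex 4.758 24.585 20.103
      vertex 0.000 24.585 20.103
    endloop
  endfacet
  facet normal 0.0000 -1.0000 0.0000
    outer loop
      vertex 0.000 0.000 0.000
      vertex 25.438 0.000 0.000
      vertex 25.438 0.000 20.103
    endloop
  endfacet
  facet normal 0.0000 -1.0000 0.0000
    outer loop
      vertex 0.000 0.000 0.000
      vertex 25.438 0.000 20.103
      vertex 0.000 0.000 20.103
    endloop
  endfacet
  facet normal 1.0000 0.0000 0.0000
    outer loop
      vertex 25.438 0.000 0.000
      vertex 25.438 3.100 0.000
      vertex 25.438 3.100 20.103
    endloop
  endfacet
  facet normal 1.0000 0.0000 0.0000
    outer loop
      vertex 25.438 0.000 0.000
      vertex 25.438 3.100 20.103
      vertex 25.438 0.000 20.103
    endloop
  endfacet
  facet normal 0.0000 1.0000 0.0000
    outer loop
      vertex 25.438 3.100 0.000
      vertex 4.758 3.100 0.000
      vertex 4.758 3.100 20.103
    endloop
  endfacet
  facet normal 0.0000 1.0000 0.0000
    outer loop
      vertex 25.438 3.100 0.000
      vertex 4.758 3.100 20.103
      vertex 25.438 3.100 20.103
    endloop
  endfacet
  facet normal 1.0000 0.0000 0.0000
    outer loop
      vertex 4.758 3.100 0.000
      vertex 4.758 24.585 0.000
      vertex 4.758 24.585 20.103
    endloop
  endfacet
  facet normal 1.0000 0.0000 0.0000
    outer loop
      vertex 4.758 3.100 0.000
      vertex 4.758 24.585 20.103
      vertex 4.758 3.100 20.103
    endloop
  endfacet
  facet normal 0.0000 1.0000 0.0000
    outer loop
      vertex 4.758 24.585 0.000
      vertex 0.000 24.585 0.000
      vertex 0.000 24.585 20.103
    endloop
  endfacet
  facet normal 0.0000 1.0000 0.0000
    outer loop
      vertex 4.758 24.585 0.000
      vertex 0.000 24.585 20.103
      vertex 4.758 24.585 20.103
    endloop
  endfacet
  facet normal -1.0000 0.0000 0.0000
    outer loop
      vertex 0.000 24.585 0.000
      vertex 0.000 0.000 0.000
      vertex 0.000 0.000 20.103
    endloop
  endfacet
  facet normal -1.0000 0.0000 0.0000
    outer loop
      vertex 0.000 24.585 0.000
      vertex 0.000 0.000 20.103
      vertex 0.000 24.585 20.103
    endloop
  endfacet
endsolid part

The G0 Z moves step by Δz≈2.872 mm. Every layer's G1 loop is the same polygon, so the solid is a straight extrusion of it from z=0 to z≈20.1. Closing with flat bottom and top caps and triangulating gives 20 facets — an L-shaped prism: outer 25.4 × 24.6 mm, arm thicknesses ≈ 3.1 mm (horizontal) and 4.76 mm (vertical), extruded 20.1 mm in z.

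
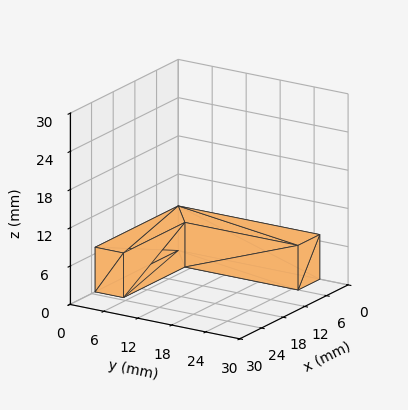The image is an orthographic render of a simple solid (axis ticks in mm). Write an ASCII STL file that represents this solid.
Reading the render: the shape is an L-shaped prism: outer 23 × 25 mm, arm thicknesses ≈ 5 mm (horizontal) and 6 mm (vertical), extruded 7 mm in z (dimensions read to the nearest mm from the axis ticks). For the STL, each face is triangulated and given an outward normal.

solid part
  facet normal 0.0000 0.0000 -1.0000
    outer loop
      vertex 23.0 5.0 0.0
      vertex 23.0 0.0 0.0
      vertex 0.0 0.0 0.0
    endloop
  endfacet
  facet normal 0.0000 0.0000 -1.0000
    outer loop
      vertex 6.0 5.0 0.0
      vertex 23.0 5.0 0.0
      vertex 0.0 0.0 0.0
    endloop
  endfacet
  facet normal 0.0000 0.0000 -1.0000
    outer loop
      vertex 6.0 25.0 0.0
      vertex 6.0 5.0 0.0
      vertex 0.0 0.0 0.0
    endloop
  endfacet
  facet normal 0.0000 0.0000 -1.0000
    outer loop
      vertex 0.0 25.0 0.0
      vertex 6.0 25.0 0.0
      vertex 0.0 0.0 0.0
    endloop
  endfacet
  facet normal 0.0000 0.0000 1.0000
    outer loop
      vertex 0.0 0.0 7.0
      vertex 23.0 0.0 7.0
      vertex 23.0 5.0 7.0
    endloop
  endfacet
  facet normal 0.0000 0.0000 1.0000
    outer loop
      vertex 0.0 0.0 7.0
      vertex 23.0 5.0 7.0
      vertex 6.0 5.0 7.0
    endloop
  endfacet
  facet normal 0.0000 0.0000 1.0000
    outer loop
      vertex 0.0 0.0 7.0
      vertex 6.0 5.0 7.0
      vertex 6.0 25.0 7.0
    endloop
  endfacet
  facet normal 0.0000 0.0000 1.0000
    outer loop
      vertex 0.0 0.0 7.0
      vertex 6.0 25.0 7.0
      vertex 0.0 25.0 7.0
    endloop
  endfacet
  facet normal 0.0000 -1.0000 0.0000
    outer loop
      vertex 0.0 0.0 0.0
      vertex 23.0 0.0 0.0
      vertex 23.0 0.0 7.0
    endloop
  endfacet
  facet normal 0.0000 -1.0000 0.0000
    outer loop
      vertex 0.0 0.0 0.0
      vertex 23.0 0.0 7.0
      vertex 0.0 0.0 7.0
    endloop
  endfacet
  facet normal 1.0000 0.0000 0.0000
    outer loop
      vertex 23.0 0.0 0.0
      vertex 23.0 5.0 0.0
      vertex 23.0 5.0 7.0
    endloop
  endfacet
  facet normal 1.0000 0.0000 0.0000
    outer loop
      vertex 23.0 0.0 0.0
      vertex 23.0 5.0 7.0
      vertex 23.0 0.0 7.0
    endloop
  endfacet
  facet normal 0.0000 1.0000 0.0000
    outer loop
      vertex 23.0 5.0 0.0
      vertex 6.0 5.0 0.0
      vertex 6.0 5.0 7.0
    endloop
  endfacet
  facet normal 0.0000 1.0000 0.0000
    outer loop
      vertex 23.0 5.0 0.0
      vertex 6.0 5.0 7.0
      vertex 23.0 5.0 7.0
    endloop
  endfacet
  facet normal 1.0000 0.0000 0.0000
    outer loop
      vertex 6.0 5.0 0.0
      vertex 6.0 25.0 0.0
      vertex 6.0 25.0 7.0
    endloop
  endfacet
  facet normal 1.0000 0.0000 0.0000
    outer loop
      vertex 6.0 5.0 0.0
      vertex 6.0 25.0 7.0
      vertex 6.0 5.0 7.0
    endloop
  endfacet
  facet normal 0.0000 1.0000 0.0000
    outer loop
      vertex 6.0 25.0 0.0
      vertex 0.0 25.0 0.0
      vertex 0.0 25.0 7.0
    endloop
  endfacet
  facet normal 0.0000 1.0000 0.0000
    outer loop
      vertex 6.0 25.0 0.0
      vertex 0.0 25.0 7.0
      vertex 6.0 25.0 7.0
    endloop
  endfacet
  facet normal -1.0000 0.0000 0.0000
    outer loop
      vertex 0.0 25.0 0.0
      vertex 0.0 0.0 0.0
      vertex 0.0 0.0 7.0
    endloop
  endfacet
  facet normal -1.0000 0.0000 0.0000
    outer loop
      vertex 0.0 25.0 0.0
      vertex 0.0 0.0 7.0
      vertex 0.0 25.0 7.0
    endloop
  endfacet
endsolid part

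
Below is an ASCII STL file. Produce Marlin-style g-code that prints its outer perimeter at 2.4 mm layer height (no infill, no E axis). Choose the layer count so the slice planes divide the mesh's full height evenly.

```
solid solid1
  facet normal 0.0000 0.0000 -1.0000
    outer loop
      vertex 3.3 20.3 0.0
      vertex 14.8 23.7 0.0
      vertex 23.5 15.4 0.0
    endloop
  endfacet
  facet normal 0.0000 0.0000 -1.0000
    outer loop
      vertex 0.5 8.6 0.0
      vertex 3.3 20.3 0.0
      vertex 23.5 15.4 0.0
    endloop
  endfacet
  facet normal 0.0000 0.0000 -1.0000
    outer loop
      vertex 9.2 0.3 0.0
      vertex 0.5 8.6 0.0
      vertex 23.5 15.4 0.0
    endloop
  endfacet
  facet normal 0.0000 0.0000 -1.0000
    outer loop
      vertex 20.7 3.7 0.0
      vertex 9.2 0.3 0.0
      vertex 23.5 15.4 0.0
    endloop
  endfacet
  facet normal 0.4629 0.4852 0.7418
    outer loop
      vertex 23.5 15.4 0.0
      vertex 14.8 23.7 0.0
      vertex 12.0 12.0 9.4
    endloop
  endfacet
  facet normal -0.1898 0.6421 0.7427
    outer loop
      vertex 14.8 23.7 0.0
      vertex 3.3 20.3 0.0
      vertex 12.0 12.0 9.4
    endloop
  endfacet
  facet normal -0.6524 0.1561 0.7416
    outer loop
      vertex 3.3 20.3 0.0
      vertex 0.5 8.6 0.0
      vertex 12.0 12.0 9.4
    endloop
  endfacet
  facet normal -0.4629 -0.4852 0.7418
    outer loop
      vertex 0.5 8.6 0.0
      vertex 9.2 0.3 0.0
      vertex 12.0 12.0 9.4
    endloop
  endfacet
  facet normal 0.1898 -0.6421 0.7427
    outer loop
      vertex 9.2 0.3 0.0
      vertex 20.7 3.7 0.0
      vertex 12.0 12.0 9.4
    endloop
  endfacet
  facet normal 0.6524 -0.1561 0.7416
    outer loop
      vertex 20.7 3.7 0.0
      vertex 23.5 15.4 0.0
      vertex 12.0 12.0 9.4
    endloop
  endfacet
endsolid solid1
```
; perimeter-only toolpath
G21 ; units = mm
G90 ; absolute positioning
G28 ; home
; layer 1
G0 Z2.4
G0 X20.6 Y14.6
G1 X14.1 Y20.8
G1 X5.5 Y18.2
G1 X3.4 Y9.4
G1 X9.9 Y3.2
G1 X18.5 Y5.8
G1 X20.6 Y14.6
; layer 2
G0 Z4.7
G0 X17.8 Y13.7
G1 X13.4 Y17.9
G1 X7.7 Y16.1
G1 X6.2 Y10.3
G1 X10.6 Y6.2
G1 X16.4 Y7.8
G1 X17.8 Y13.7
; layer 3
G0 Z7.1
G0 X14.9 Y12.8
G1 X12.7 Y14.9
G1 X9.8 Y14.1
G1 X9.1 Y11.2
G1 X11.3 Y9.1
G1 X14.2 Y9.9
G1 X14.9 Y12.8
M2 ; end

The solid is a regular 6-sided pyramid, base circumscribed radius ≈ 12 mm, apex at z ≈ 9.4 mm. Slicing at Δz = 2.4 mm — 4 equal slices spanning the solid's height, so layer i sits at z = i·h/4 — gives 3 non-empty perimeters. Each is a 6-segment closed polygon; G0 lifts to the layer z and rapids to the start vertex, then G1 traces the edges. The cross-section shrinks linearly with z (the slice at the apex is degenerate and omitted).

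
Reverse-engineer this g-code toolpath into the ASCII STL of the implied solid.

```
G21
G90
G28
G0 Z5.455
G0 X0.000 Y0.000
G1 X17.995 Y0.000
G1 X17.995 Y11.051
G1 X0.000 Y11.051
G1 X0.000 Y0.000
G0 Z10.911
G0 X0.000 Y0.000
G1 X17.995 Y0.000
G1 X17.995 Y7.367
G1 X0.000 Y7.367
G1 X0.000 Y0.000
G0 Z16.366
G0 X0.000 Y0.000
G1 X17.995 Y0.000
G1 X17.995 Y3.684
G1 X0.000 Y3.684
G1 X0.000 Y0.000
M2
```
solid part
  facet normal 0.0000 0.0000 -1.0000
    outer loop
      vertex 17.995 14.735 0.000
      vertex 17.995 0.000 0.000
      vertex 0.000 0.000 0.000
    endloop
  endfacet
  facet normal 0.0000 0.0000 -1.0000
    outer loop
      vertex 0.000 14.735 0.000
      vertex 17.995 14.735 0.000
      vertex 0.000 0.000 0.000
    endloop
  endfacet
  facet normal 0.0000 -1.0000 0.0000
    outer loop
      vertex 0.000 0.000 0.000
      vertex 17.995 0.000 0.000
      vertex 17.995 0.000 21.821
    endloop
  endfacet
  facet normal 0.0000 -1.0000 0.0000
    outer loop
      vertex 0.000 0.000 0.000
      vertex 17.995 0.000 21.821
      vertex 0.000 0.000 21.821
    endloop
  endfacet
  facet normal 0.0000 0.8287 0.5596
    outer loop
      vertex 0.000 0.000 21.821
      vertex 17.995 0.000 21.821
      vertex 17.995 14.735 0.000
    endloop
  endfacet
  facet normal 0.0000 0.8287 0.5596
    outer loop
      vertex 0.000 0.000 21.821
      vertex 17.995 14.735 0.000
      vertex 0.000 14.735 0.000
    endloop
  endfacet
  facet normal -1.0000 0.0000 0.0000
    outer loop
      vertex 0.000 0.000 21.821
      vertex 0.000 14.735 0.000
      vertex 0.000 0.000 0.000
    endloop
  endfacet
  facet normal 1.0000 0.0000 0.0000
    outer loop
      vertex 17.995 0.000 0.000
      vertex 17.995 14.735 0.000
      vertex 17.995 0.000 21.821
    endloop
  endfacet
endsolid part

The G0 Z moves step by Δz≈5.455 mm. The G1 loops shrink linearly with z, so the solid tapers from its base footprint up to z≈21.8. Closing with a flat bottom cap and the tapered top and triangulating gives 8 facets — a wedge (ramp): 18 × 14.7 mm base, rising to 21.8 mm along the y=0 edge and sloping linearly to z=0 at y=14.7.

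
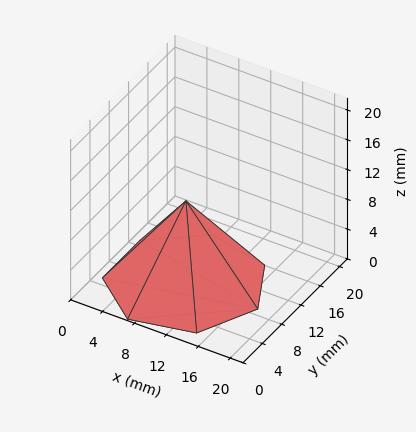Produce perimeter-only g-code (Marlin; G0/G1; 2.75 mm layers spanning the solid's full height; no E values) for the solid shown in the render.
Reading the render: the shape is a regular 7-sided pyramid, base circumscribed radius ≈ 9 mm, apex at z ≈ 11 mm (dimensions read to the nearest mm from the axis ticks). For the g-code, the solid's height is divided into equal slices at the stated Δz and each level perimeter traced with G1 moves after a G0 lift.

; perimeter-only toolpath
G21 ; units = mm
G90 ; absolute positioning
G28 ; home
; layer 1
G0 Z2.75
G0 X15.75 Y9.00
G1 X13.21 Y14.28
G1 X7.50 Y15.58
G1 X2.92 Y11.93
G1 X2.92 Y6.07
G1 X7.50 Y2.42
G1 X13.21 Y3.72
G1 X15.75 Y9.00
; layer 2
G0 Z5.50
G0 X13.50 Y9.00
G1 X11.80 Y12.52
G1 X8.00 Y13.38
G1 X4.95 Y10.95
G1 X4.95 Y7.05
G1 X8.00 Y4.62
G1 X11.80 Y5.48
G1 X13.50 Y9.00
; layer 3
G0 Z8.25
G0 X11.25 Y9.00
G1 X10.40 Y10.76
G1 X8.50 Y11.19
G1 X6.97 Y9.97
G1 X6.97 Y8.03
G1 X8.50 Y6.81
G1 X10.40 Y7.24
G1 X11.25 Y9.00
M2 ; end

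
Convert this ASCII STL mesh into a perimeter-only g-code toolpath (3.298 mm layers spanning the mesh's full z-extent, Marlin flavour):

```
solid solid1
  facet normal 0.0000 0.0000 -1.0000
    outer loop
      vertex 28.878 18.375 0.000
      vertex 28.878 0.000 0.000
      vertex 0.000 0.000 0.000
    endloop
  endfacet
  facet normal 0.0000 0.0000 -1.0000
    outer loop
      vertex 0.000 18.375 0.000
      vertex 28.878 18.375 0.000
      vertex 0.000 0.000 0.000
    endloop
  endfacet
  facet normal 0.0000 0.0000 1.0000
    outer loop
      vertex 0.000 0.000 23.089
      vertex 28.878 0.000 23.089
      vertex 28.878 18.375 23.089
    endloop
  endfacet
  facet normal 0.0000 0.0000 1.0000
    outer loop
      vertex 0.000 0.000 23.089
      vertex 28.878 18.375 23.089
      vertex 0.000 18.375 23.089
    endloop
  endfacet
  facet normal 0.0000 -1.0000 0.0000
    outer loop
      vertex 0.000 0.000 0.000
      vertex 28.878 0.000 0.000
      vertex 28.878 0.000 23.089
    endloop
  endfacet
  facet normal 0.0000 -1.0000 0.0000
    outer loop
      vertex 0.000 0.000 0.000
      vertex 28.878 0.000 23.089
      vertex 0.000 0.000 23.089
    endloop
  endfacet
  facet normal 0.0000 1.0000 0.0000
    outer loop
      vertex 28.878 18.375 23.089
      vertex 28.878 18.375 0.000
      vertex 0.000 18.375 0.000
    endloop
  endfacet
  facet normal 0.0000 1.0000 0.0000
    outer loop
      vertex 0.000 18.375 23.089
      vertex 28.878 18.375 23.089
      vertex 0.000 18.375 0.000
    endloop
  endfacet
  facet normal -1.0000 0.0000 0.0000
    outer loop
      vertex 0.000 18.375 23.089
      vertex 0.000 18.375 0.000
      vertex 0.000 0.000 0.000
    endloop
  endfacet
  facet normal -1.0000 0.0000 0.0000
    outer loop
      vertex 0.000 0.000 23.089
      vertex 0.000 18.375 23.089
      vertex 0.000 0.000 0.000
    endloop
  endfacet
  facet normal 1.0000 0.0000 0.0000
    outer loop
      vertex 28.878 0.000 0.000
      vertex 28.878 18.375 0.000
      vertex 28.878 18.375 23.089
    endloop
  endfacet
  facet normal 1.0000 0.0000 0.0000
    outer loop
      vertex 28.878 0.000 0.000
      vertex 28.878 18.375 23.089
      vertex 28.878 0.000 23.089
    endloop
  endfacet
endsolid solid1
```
; perimeter-only toolpath
G21 ; units = mm
G90 ; absolute positioning
G28 ; home
; layer 1
G0 Z3.298
G0 X0.000 Y0.000
G1 X28.878 Y0.000
G1 X28.878 Y18.375
G1 X0.000 Y18.375
G1 X0.000 Y0.000
; layer 2
G0 Z6.597
G0 X0.000 Y0.000
G1 X28.878 Y0.000
G1 X28.878 Y18.375
G1 X0.000 Y18.375
G1 X0.000 Y0.000
; layer 3
G0 Z9.895
G0 X0.000 Y0.000
G1 X28.878 Y0.000
G1 X28.878 Y18.375
G1 X0.000 Y18.375
G1 X0.000 Y0.000
; layer 4
G0 Z13.194
G0 X0.000 Y0.000
G1 X28.878 Y0.000
G1 X28.878 Y18.375
G1 X0.000 Y18.375
G1 X0.000 Y0.000
; layer 5
G0 Z16.492
G0 X0.000 Y0.000
G1 X28.878 Y0.000
G1 X28.878 Y18.375
G1 X0.000 Y18.375
G1 X0.000 Y0.000
; layer 6
G0 Z19.791
G0 X0.000 Y0.000
G1 X28.878 Y0.000
G1 X28.878 Y18.375
G1 X0.000 Y18.375
G1 X0.000 Y0.000
; layer 7
G0 Z23.089
G0 X0.000 Y0.000
G1 X28.878 Y0.000
G1 X28.878 Y18.375
G1 X0.000 Y18.375
G1 X0.000 Y0.000
M2 ; end

The solid is a rectangular box, roughly 28.9 × 18.4 mm footprint and 23.1 mm tall. Slicing at Δz = 3.298 mm — 7 equal slices spanning the solid's height, so layer i sits at z = i·h/7 — gives 7 non-empty perimeters. Each is a 4-segment closed polygon; G0 lifts to the layer z and rapids to the start vertex, then G1 traces the edges.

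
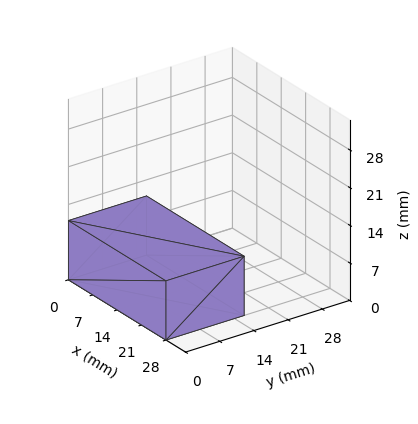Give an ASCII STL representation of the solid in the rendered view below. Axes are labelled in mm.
Reading the render: the shape is a rectangular box, roughly 28 × 16 mm footprint and 11 mm tall (dimensions read to the nearest mm from the axis ticks). For the STL, each face is triangulated and given an outward normal.

solid part
  facet normal 0.0000 0.0000 -1.0000
    outer loop
      vertex 28.00 16.00 0.00
      vertex 28.00 0.00 0.00
      vertex 0.00 0.00 0.00
    endloop
  endfacet
  facet normal 0.0000 0.0000 -1.0000
    outer loop
      vertex 0.00 16.00 0.00
      vertex 28.00 16.00 0.00
      vertex 0.00 0.00 0.00
    endloop
  endfacet
  facet normal 0.0000 0.0000 1.0000
    outer loop
      vertex 0.00 0.00 11.00
      vertex 28.00 0.00 11.00
      vertex 28.00 16.00 11.00
    endloop
  endfacet
  facet normal 0.0000 0.0000 1.0000
    outer loop
      vertex 0.00 0.00 11.00
      vertex 28.00 16.00 11.00
      vertex 0.00 16.00 11.00
    endloop
  endfacet
  facet normal 0.0000 -1.0000 0.0000
    outer loop
      vertex 0.00 0.00 0.00
      vertex 28.00 0.00 0.00
      vertex 28.00 0.00 11.00
    endloop
  endfacet
  facet normal 0.0000 -1.0000 0.0000
    outer loop
      vertex 0.00 0.00 0.00
      vertex 28.00 0.00 11.00
      vertex 0.00 0.00 11.00
    endloop
  endfacet
  facet normal 0.0000 1.0000 0.0000
    outer loop
      vertex 28.00 16.00 11.00
      vertex 28.00 16.00 0.00
      vertex 0.00 16.00 0.00
    endloop
  endfacet
  facet normal 0.0000 1.0000 0.0000
    outer loop
      vertex 0.00 16.00 11.00
      vertex 28.00 16.00 11.00
      vertex 0.00 16.00 0.00
    endloop
  endfacet
  facet normal -1.0000 0.0000 0.0000
    outer loop
      vertex 0.00 16.00 11.00
      vertex 0.00 16.00 0.00
      vertex 0.00 0.00 0.00
    endloop
  endfacet
  facet normal -1.0000 0.0000 0.0000
    outer loop
      vertex 0.00 0.00 11.00
      vertex 0.00 16.00 11.00
      vertex 0.00 0.00 0.00
    endloop
  endfacet
  facet normal 1.0000 0.0000 0.0000
    outer loop
      vertex 28.00 0.00 0.00
      vertex 28.00 16.00 0.00
      vertex 28.00 16.00 11.00
    endloop
  endfacet
  facet normal 1.0000 0.0000 0.0000
    outer loop
      vertex 28.00 0.00 0.00
      vertex 28.00 16.00 11.00
      vertex 28.00 0.00 11.00
    endloop
  endfacet
endsolid part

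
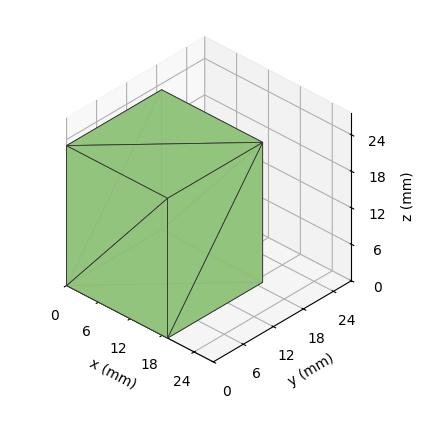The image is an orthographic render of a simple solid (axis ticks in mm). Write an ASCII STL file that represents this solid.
Reading the render: the shape is a rectangular box, roughly 19 × 19 mm footprint and 23 mm tall (dimensions read to the nearest mm from the axis ticks). For the STL, each face is triangulated and given an outward normal.

solid part
  facet normal 0.0000 0.0000 -1.0000
    outer loop
      vertex 19.000 19.000 0.000
      vertex 19.000 0.000 0.000
      vertex 0.000 0.000 0.000
    endloop
  endfacet
  facet normal 0.0000 0.0000 -1.0000
    outer loop
      vertex 0.000 19.000 0.000
      vertex 19.000 19.000 0.000
      vertex 0.000 0.000 0.000
    endloop
  endfacet
  facet normal 0.0000 0.0000 1.0000
    outer loop
      vertex 0.000 0.000 23.000
      vertex 19.000 0.000 23.000
      vertex 19.000 19.000 23.000
    endloop
  endfacet
  facet normal 0.0000 0.0000 1.0000
    outer loop
      vertex 0.000 0.000 23.000
      vertex 19.000 19.000 23.000
      vertex 0.000 19.000 23.000
    endloop
  endfacet
  facet normal 0.0000 -1.0000 0.0000
    outer loop
      vertex 0.000 0.000 0.000
      vertex 19.000 0.000 0.000
      vertex 19.000 0.000 23.000
    endloop
  endfacet
  facet normal 0.0000 -1.0000 0.0000
    outer loop
      vertex 0.000 0.000 0.000
      vertex 19.000 0.000 23.000
      vertex 0.000 0.000 23.000
    endloop
  endfacet
  facet normal 0.0000 1.0000 0.0000
    outer loop
      vertex 19.000 19.000 23.000
      vertex 19.000 19.000 0.000
      vertex 0.000 19.000 0.000
    endloop
  endfacet
  facet normal 0.0000 1.0000 0.0000
    outer loop
      vertex 0.000 19.000 23.000
      vertex 19.000 19.000 23.000
      vertex 0.000 19.000 0.000
    endloop
  endfacet
  facet normal -1.0000 0.0000 0.0000
    outer loop
      vertex 0.000 19.000 23.000
      vertex 0.000 19.000 0.000
      vertex 0.000 0.000 0.000
    endloop
  endfacet
  facet normal -1.0000 0.0000 0.0000
    outer loop
      vertex 0.000 0.000 23.000
      vertex 0.000 19.000 23.000
      vertex 0.000 0.000 0.000
    endloop
  endfacet
  facet normal 1.0000 0.0000 0.0000
    outer loop
      vertex 19.000 0.000 0.000
      vertex 19.000 19.000 0.000
      vertex 19.000 19.000 23.000
    endloop
  endfacet
  facet normal 1.0000 0.0000 0.0000
    outer loop
      vertex 19.000 0.000 0.000
      vertex 19.000 19.000 23.000
      vertex 19.000 0.000 23.000
    endloop
  endfacet
endsolid part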